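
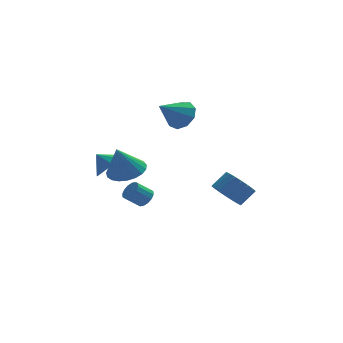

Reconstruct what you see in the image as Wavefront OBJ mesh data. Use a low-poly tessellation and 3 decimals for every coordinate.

v 1.62 3.701 2.281
v 2.158 3.973 3.115
v 0.24 2.999 3.399
v 1.733 4.5 2.921
v 1.254 4.653 2.426
v 0.947 4.36 1.864
v 0.955 3.759 1.496
v 1.274 3.13 1.496
v 1.755 2.769 1.863
v 2.173 2.844 2.425
v 2.332 3.319 2.92
v -3.058 -0.972 1.017
v -2.314 -0.405 1.398
v -3.742 -0.548 1.723
v -2.587 -0.081 0.94
v -3.04 -0.098 0.511
v -3.5 -0.448 0.275
v -3.791 -0.998 0.323
v -3.802 -1.538 0.636
v -3.529 -1.862 1.095
v -3.076 -1.845 1.524
v -2.616 -1.495 1.759
v -2.325 -0.945 1.711
v -1.188 -0.78 -1.665
v -0.776 -0.797 -1.189
v -1.6 -0.877 -0.479
v -2.012 -0.86 -0.955
v -0.843 -0.481 -1.231
v -1.667 -0.561 -0.521
v -1.003 -0.245 -1.389
v -1.826 -0.325 -0.68
v -1.212 -0.152 -1.622
v -2.035 -0.232 -0.912
v -1.415 -0.228 -1.866
v -2.238 -0.307 -1.156
v -1.557 -0.451 -2.056
v -2.38 -0.531 -1.346
v -1.6 -0.763 -2.141
v -2.424 -0.843 -1.431
v -1.533 -1.079 -2.099
v -2.357 -1.159 -1.389
v -1.374 -1.315 -1.94
v -2.197 -1.395 -1.231
v -1.165 -1.408 -1.708
v -1.988 -1.488 -0.998
v -0.962 -1.333 -1.464
v -1.785 -1.412 -0.754
v -0.82 -1.109 -1.274
v -1.643 -1.189 -0.564
v 3.514 0.745 -2.693
v 3.995 1.331 -3.42
v 4.866 1.641 -2.593
v 4.386 1.055 -1.867
v 3.699 1.634 -3.221
v 4.57 1.943 -2.395
v 3.367 1.76 -2.918
v 4.238 2.07 -2.092
v 3.064 1.685 -2.57
v 3.935 1.995 -1.744
v 2.85 1.425 -2.247
v 3.721 1.734 -1.421
v 2.767 1.029 -2.012
v 3.638 1.339 -1.186
v 2.833 0.577 -1.912
v 3.704 0.887 -1.086
v 3.034 0.159 -1.967
v 3.905 0.469 -1.14
v 3.33 -0.143 -2.165
v 4.201 0.166 -1.339
v 3.662 -0.27 -2.468
v 4.533 0.04 -1.642
v 3.965 -0.195 -2.816
v 4.836 0.115 -1.99
v 4.179 0.066 -3.139
v 5.05 0.375 -2.313
v 4.262 0.461 -3.374
v 5.133 0.771 -2.548
v 4.196 0.913 -3.474
v 5.067 1.223 -2.648
v -2.546 -2.942 1.597
v -1.88 -3.79 1.655
v -3.094 -3.258 3.283
v -1.619 -3.456 1.802
v -1.518 -3.033 1.914
v -1.595 -2.594 1.972
v -1.836 -2.216 1.964
v -2.2 -1.963 1.893
v -2.624 -1.879 1.771
v -3.035 -1.979 1.619
v -3.361 -2.246 1.463
v -3.546 -2.633 1.331
v -3.558 -3.073 1.244
v -3.396 -3.491 1.219
v -3.086 -3.814 1.258
v -2.683 -3.986 1.357
v -2.257 -3.978 1.497
f 2 1 4
f 2 4 3
f 4 1 5
f 4 5 3
f 5 1 6
f 5 6 3
f 6 1 7
f 6 7 3
f 7 1 8
f 7 8 3
f 8 1 9
f 8 9 3
f 9 1 10
f 9 10 3
f 10 1 11
f 10 11 3
f 11 1 2
f 11 2 3
f 13 12 15
f 13 15 14
f 15 12 16
f 15 16 14
f 16 12 17
f 16 17 14
f 17 12 18
f 17 18 14
f 18 12 19
f 18 19 14
f 19 12 20
f 19 20 14
f 20 12 21
f 20 21 14
f 21 12 22
f 21 22 14
f 22 12 23
f 22 23 14
f 23 12 13
f 23 13 14
f 25 24 28
f 25 28 26
f 26 28 29
f 26 29 27
f 28 24 30
f 28 30 29
f 29 30 31
f 29 31 27
f 30 24 32
f 30 32 31
f 31 32 33
f 31 33 27
f 32 24 34
f 32 34 33
f 33 34 35
f 33 35 27
f 34 24 36
f 34 36 35
f 35 36 37
f 35 37 27
f 36 24 38
f 36 38 37
f 37 38 39
f 37 39 27
f 38 24 40
f 38 40 39
f 39 40 41
f 39 41 27
f 40 24 42
f 40 42 41
f 41 42 43
f 41 43 27
f 42 24 44
f 42 44 43
f 43 44 45
f 43 45 27
f 44 24 46
f 44 46 45
f 45 46 47
f 45 47 27
f 46 24 48
f 46 48 47
f 47 48 49
f 47 49 27
f 48 24 25
f 48 25 49
f 49 25 26
f 49 26 27
f 51 50 54
f 51 54 52
f 52 54 55
f 52 55 53
f 54 50 56
f 54 56 55
f 55 56 57
f 55 57 53
f 56 50 58
f 56 58 57
f 57 58 59
f 57 59 53
f 58 50 60
f 58 60 59
f 59 60 61
f 59 61 53
f 60 50 62
f 60 62 61
f 61 62 63
f 61 63 53
f 62 50 64
f 62 64 63
f 63 64 65
f 63 65 53
f 64 50 66
f 64 66 65
f 65 66 67
f 65 67 53
f 66 50 68
f 66 68 67
f 67 68 69
f 67 69 53
f 68 50 70
f 68 70 69
f 69 70 71
f 69 71 53
f 70 50 72
f 70 72 71
f 71 72 73
f 71 73 53
f 72 50 74
f 72 74 73
f 73 74 75
f 73 75 53
f 74 50 76
f 74 76 75
f 75 76 77
f 75 77 53
f 76 50 78
f 76 78 77
f 77 78 79
f 77 79 53
f 78 50 51
f 78 51 79
f 79 51 52
f 79 52 53
f 81 80 83
f 81 83 82
f 83 80 84
f 83 84 82
f 84 80 85
f 84 85 82
f 85 80 86
f 85 86 82
f 86 80 87
f 86 87 82
f 87 80 88
f 87 88 82
f 88 80 89
f 88 89 82
f 89 80 90
f 89 90 82
f 90 80 91
f 90 91 82
f 91 80 92
f 91 92 82
f 92 80 93
f 92 93 82
f 93 80 94
f 93 94 82
f 94 80 95
f 94 95 82
f 95 80 96
f 95 96 82
f 96 80 81
f 96 81 82



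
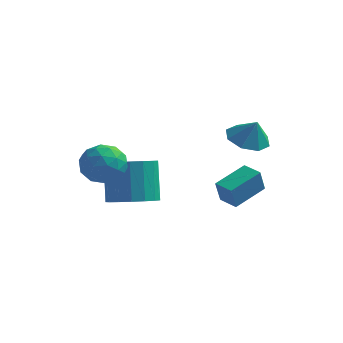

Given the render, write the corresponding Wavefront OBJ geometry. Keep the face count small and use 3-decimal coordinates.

v 2.45 0.424 2.123
v 3.246 0.62 1.776
v 2.89 0.296 3.057
v 2.918 1.172 2.005
v 2.317 1.285 2.303
v 1.793 0.894 2.496
v 1.655 0.227 2.47
v 1.982 -0.324 2.241
v 2.584 -0.437 1.943
v 3.107 -0.046 1.75
v -2.048 -3.985 2.051
v -1.428 -3.343 2.364
v -0.972 -4.577 1.136
v -0.352 -3.935 1.449
v -0.655 -4.621 2.026
v -1.32 -4.255 2.592
v -1.08 -3.665 0.908
v -1.745 -3.299 1.474
v -0.83 -3.145 1.658
v -0.567 -3.736 2.349
v -1.833 -4.184 1.151
v -1.57 -4.775 1.842
v -1.832 -3.612 2.288
v -0.568 -4.308 1.212
v -0.746 -4.711 1.551
v -0.381 -4.334 1.736
v -1.769 -4.149 2.421
v -1.404 -3.771 2.606
v -0.95 -4.522 2.407
v -0.996 -4.149 0.894
v -0.631 -3.771 1.079
v -2.019 -3.586 1.764
v -1.654 -3.209 1.949
v -1.45 -3.398 1.093
v -1.116 -3.118 2.057
v -0.484 -3.466 1.519
v -0.912 -3.307 1.201
v -1.303 -3.092 1.534
v -0.962 -3.466 2.463
v -0.33 -3.813 1.926
v -0.508 -4.217 2.265
v -0.898 -4.002 2.597
v -0.61 -3.349 2.048
v -2.07 -4.107 1.574
v -1.438 -4.454 1.037
v -1.502 -3.918 0.903
v -1.892 -3.703 1.235
v -1.916 -4.454 1.981
v -1.284 -4.802 1.443
v -1.097 -4.828 1.966
v -1.488 -4.613 2.299
v -1.79 -4.571 1.452
v 1.943 -0.819 -0.68
v 1.925 -1.218 0.302
v 2.504 0.486 -0.139
v 2.485 0.087 0.843
v 2.715 -1.107 -0.783
v 2.696 -1.506 0.199
v 3.275 0.198 -0.242
v 3.257 -0.201 0.74
v -0.599 -2.867 -0.449
v 0.093 -2.15 -0.544
v -0.31 -1.537 1.154
v -1.001 -2.253 1.249
v -0.307 -1.947 -0.712
v -0.709 -1.334 0.986
v -0.773 -1.954 -0.82
v -1.175 -1.341 0.879
v -1.199 -2.171 -0.843
v -1.602 -1.557 0.856
v -1.488 -2.546 -0.775
v -1.89 -1.933 0.923
v -1.573 -2.995 -0.633
v -1.976 -2.382 1.065
v -1.435 -3.415 -0.449
v -1.837 -2.802 1.249
v -1.105 -3.709 -0.265
v -1.508 -3.096 1.433
v -0.66 -3.81 -0.123
v -1.062 -3.197 1.575
v -0.2 -3.695 -0.056
v -0.602 -3.082 1.643
v 0.168 -3.39 -0.079
v -0.234 -2.777 1.62
v 0.361 -2.965 -0.186
v -0.041 -2.352 1.512
v 0.334 -2.518 -0.354
v -0.069 -1.905 1.344
f 2 1 4
f 2 4 3
f 4 1 5
f 4 5 3
f 5 1 6
f 5 6 3
f 6 1 7
f 6 7 3
f 7 1 8
f 7 8 3
f 8 1 9
f 8 9 3
f 9 1 10
f 9 10 3
f 10 1 2
f 10 2 3
f 11 48 27
f 48 22 51
f 27 51 16
f 48 51 27
f 11 27 23
f 27 16 28
f 23 28 12
f 27 28 23
f 11 23 32
f 23 12 33
f 32 33 18
f 23 33 32
f 11 32 44
f 32 18 47
f 44 47 21
f 32 47 44
f 11 44 48
f 44 21 52
f 48 52 22
f 44 52 48
f 12 28 39
f 28 16 42
f 39 42 20
f 28 42 39
f 16 51 29
f 51 22 50
f 29 50 15
f 51 50 29
f 22 52 49
f 52 21 45
f 49 45 13
f 52 45 49
f 21 47 46
f 47 18 34
f 46 34 17
f 47 34 46
f 18 33 38
f 33 12 35
f 38 35 19
f 33 35 38
f 14 40 26
f 40 20 41
f 26 41 15
f 40 41 26
f 14 26 24
f 26 15 25
f 24 25 13
f 26 25 24
f 14 24 31
f 24 13 30
f 31 30 17
f 24 30 31
f 14 31 36
f 31 17 37
f 36 37 19
f 31 37 36
f 14 36 40
f 36 19 43
f 40 43 20
f 36 43 40
f 15 41 29
f 41 20 42
f 29 42 16
f 41 42 29
f 13 25 49
f 25 15 50
f 49 50 22
f 25 50 49
f 17 30 46
f 30 13 45
f 46 45 21
f 30 45 46
f 19 37 38
f 37 17 34
f 38 34 18
f 37 34 38
f 20 43 39
f 43 19 35
f 39 35 12
f 43 35 39
f 54 56 53
f 57 54 53
f 53 56 55
f 55 57 53
f 54 60 56
f 58 54 57
f 58 60 54
f 56 60 55
f 59 57 55
f 55 60 59
f 59 58 57
f 60 58 59
f 62 61 65
f 62 65 63
f 63 65 66
f 63 66 64
f 65 61 67
f 65 67 66
f 66 67 68
f 66 68 64
f 67 61 69
f 67 69 68
f 68 69 70
f 68 70 64
f 69 61 71
f 69 71 70
f 70 71 72
f 70 72 64
f 71 61 73
f 71 73 72
f 72 73 74
f 72 74 64
f 73 61 75
f 73 75 74
f 74 75 76
f 74 76 64
f 75 61 77
f 75 77 76
f 76 77 78
f 76 78 64
f 77 61 79
f 77 79 78
f 78 79 80
f 78 80 64
f 79 61 81
f 79 81 80
f 80 81 82
f 80 82 64
f 81 61 83
f 81 83 82
f 82 83 84
f 82 84 64
f 83 61 85
f 83 85 84
f 84 85 86
f 84 86 64
f 85 61 87
f 85 87 86
f 86 87 88
f 86 88 64
f 87 61 62
f 87 62 88
f 88 62 63
f 88 63 64



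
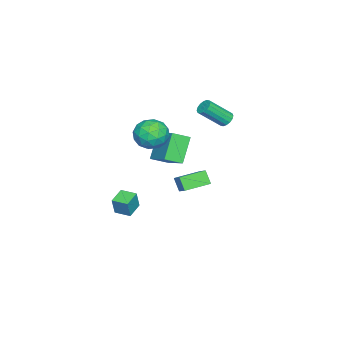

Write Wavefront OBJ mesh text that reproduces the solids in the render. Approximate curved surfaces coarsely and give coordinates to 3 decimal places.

v -3.482 -3.416 -2.813
v -3.784 -3.84 -2.066
v -4.473 -2.338 -2.602
v -4.775 -2.761 -1.855
v -2.585 -2.739 -2.065
v -2.887 -3.162 -1.318
v -3.576 -1.66 -1.854
v -3.878 -2.084 -1.107
v 2.455 -3.996 -0.177
v 2.713 -4.03 0.83
v 2.541 -3.12 -0.169
v 2.8 -3.155 0.837
v 3.38 -4.085 -0.417
v 3.639 -4.12 0.589
v 3.467 -3.21 -0.41
v 3.725 -3.244 0.597
v -4.172 -1.055 2.846
v -3.761 -1.084 2.563
v -3.056 -2.094 3.691
v -3.468 -2.065 3.974
v -3.721 -0.881 2.719
v -3.016 -1.891 3.848
v -3.802 -0.726 2.909
v -3.097 -1.735 4.038
v -3.982 -0.658 3.082
v -3.277 -1.668 4.211
v -4.213 -0.697 3.192
v -3.508 -1.707 4.32
v -4.433 -0.832 3.209
v -3.729 -1.841 4.337
v -4.584 -1.026 3.129
v -3.879 -2.036 4.257
v -4.624 -1.229 2.972
v -3.919 -2.239 4.101
v -4.543 -1.385 2.782
v -3.838 -2.394 3.911
v -4.363 -1.452 2.609
v -3.658 -2.462 3.738
v -4.132 -1.413 2.5
v -3.427 -2.423 3.628
v -3.911 -1.279 2.483
v -3.207 -2.288 3.611
v 0.181 -2.797 4.586
v 0.977 -2.346 4.212
v 0.503 -4.094 3.708
v 1.299 -3.643 3.334
v 1.285 -3.914 4.285
v 1.086 -3.112 4.827
v 0.394 -3.328 3.093
v 0.195 -2.526 3.635
v 1.109 -2.674 3.289
v 1.66 -3.036 4.026
v -0.18 -3.404 3.894
v 0.371 -3.766 4.631
v 0.551 -2.457 4.476
v 0.929 -3.983 3.444
v 0.921 -4.141 4.003
v 1.389 -3.877 3.783
v 0.615 -2.908 4.838
v 1.083 -2.643 4.618
v 1.264 -3.564 4.661
v 0.397 -3.797 3.302
v 0.865 -3.532 3.082
v 0.091 -2.563 4.137
v 0.559 -2.299 3.917
v 0.216 -2.876 3.259
v 1.096 -2.386 3.714
v 1.285 -3.148 3.198
v 0.753 -2.963 3.056
v 0.636 -2.492 3.375
v 1.42 -2.598 4.147
v 1.609 -3.361 3.631
v 1.601 -3.52 4.189
v 1.484 -3.049 4.508
v 1.497 -2.791 3.604
v -0.129 -3.079 4.289
v 0.06 -3.842 3.773
v -0.004 -3.391 3.412
v -0.121 -2.92 3.731
v 0.195 -3.292 4.722
v 0.384 -4.054 4.206
v 0.844 -3.948 4.545
v 0.727 -3.477 4.864
v -0.017 -3.649 4.316
v -1.955 -3.99 2.388
v -0.788 -2.709 3.305
v -2.483 -3.21 1.971
v -1.317 -1.929 2.888
v -0.903 -3.991 1.052
v 0.263 -2.71 1.969
v -1.432 -3.211 0.635
v -0.265 -1.93 1.552
f 2 4 1
f 5 2 1
f 1 4 3
f 3 5 1
f 2 8 4
f 6 2 5
f 6 8 2
f 4 8 3
f 7 5 3
f 3 8 7
f 7 6 5
f 8 6 7
f 10 12 9
f 13 10 9
f 9 12 11
f 11 13 9
f 10 16 12
f 14 10 13
f 14 16 10
f 12 16 11
f 15 13 11
f 11 16 15
f 15 14 13
f 16 14 15
f 18 17 21
f 18 21 19
f 19 21 22
f 19 22 20
f 21 17 23
f 21 23 22
f 22 23 24
f 22 24 20
f 23 17 25
f 23 25 24
f 24 25 26
f 24 26 20
f 25 17 27
f 25 27 26
f 26 27 28
f 26 28 20
f 27 17 29
f 27 29 28
f 28 29 30
f 28 30 20
f 29 17 31
f 29 31 30
f 30 31 32
f 30 32 20
f 31 17 33
f 31 33 32
f 32 33 34
f 32 34 20
f 33 17 35
f 33 35 34
f 34 35 36
f 34 36 20
f 35 17 37
f 35 37 36
f 36 37 38
f 36 38 20
f 37 17 39
f 37 39 38
f 38 39 40
f 38 40 20
f 39 17 41
f 39 41 40
f 40 41 42
f 40 42 20
f 41 17 18
f 41 18 42
f 42 18 19
f 42 19 20
f 43 80 59
f 80 54 83
f 59 83 48
f 80 83 59
f 43 59 55
f 59 48 60
f 55 60 44
f 59 60 55
f 43 55 64
f 55 44 65
f 64 65 50
f 55 65 64
f 43 64 76
f 64 50 79
f 76 79 53
f 64 79 76
f 43 76 80
f 76 53 84
f 80 84 54
f 76 84 80
f 44 60 71
f 60 48 74
f 71 74 52
f 60 74 71
f 48 83 61
f 83 54 82
f 61 82 47
f 83 82 61
f 54 84 81
f 84 53 77
f 81 77 45
f 84 77 81
f 53 79 78
f 79 50 66
f 78 66 49
f 79 66 78
f 50 65 70
f 65 44 67
f 70 67 51
f 65 67 70
f 46 72 58
f 72 52 73
f 58 73 47
f 72 73 58
f 46 58 56
f 58 47 57
f 56 57 45
f 58 57 56
f 46 56 63
f 56 45 62
f 63 62 49
f 56 62 63
f 46 63 68
f 63 49 69
f 68 69 51
f 63 69 68
f 46 68 72
f 68 51 75
f 72 75 52
f 68 75 72
f 47 73 61
f 73 52 74
f 61 74 48
f 73 74 61
f 45 57 81
f 57 47 82
f 81 82 54
f 57 82 81
f 49 62 78
f 62 45 77
f 78 77 53
f 62 77 78
f 51 69 70
f 69 49 66
f 70 66 50
f 69 66 70
f 52 75 71
f 75 51 67
f 71 67 44
f 75 67 71
f 86 88 85
f 89 86 85
f 85 88 87
f 87 89 85
f 86 92 88
f 90 86 89
f 90 92 86
f 88 92 87
f 91 89 87
f 87 92 91
f 91 90 89
f 92 90 91



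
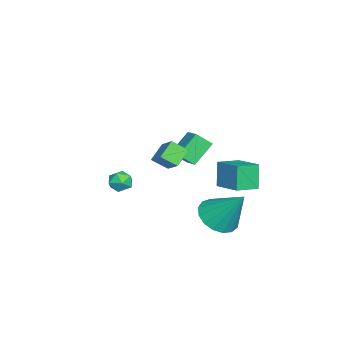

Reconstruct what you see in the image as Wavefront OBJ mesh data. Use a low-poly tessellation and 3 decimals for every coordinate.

v -3.091 -0.849 -0.306
v -2.084 -0.244 0.176
v -3.242 -0.084 -0.949
v -2.235 0.521 -0.467
v -2.205 -1.521 -1.313
v -1.198 -0.916 -0.831
v -2.356 -0.756 -1.956
v -1.349 -0.151 -1.474
v -1.03 0.963 -2.607
v -1.529 0.89 -1.268
v -1.878 1.84 -2.876
v -2.377 1.768 -1.537
v -0.003 2.092 -2.163
v -0.502 2.02 -0.824
v -0.851 2.97 -2.432
v -1.35 2.897 -1.093
v 3.039 -0.487 0.767
v 3.116 -1.242 1.286
v 2.279 -0.147 1.374
v 2.356 -0.902 1.893
v 3.944 0.142 1.547
v 4.021 -0.613 2.066
v 3.184 0.482 2.154
v 3.261 -0.273 2.673
v 3.422 1.886 -1.783
v 3.932 2.574 -2.425
v 3.938 3.114 -0.057
v 3.453 2.754 -2.409
v 2.967 2.735 -2.25
v 2.584 2.521 -1.984
v 2.394 2.163 -1.672
v 2.439 1.741 -1.385
v 2.709 1.352 -1.19
v 3.143 1.086 -1.13
v 3.64 1.003 -1.22
v 4.087 1.122 -1.439
v 4.382 1.417 -1.737
v 4.457 1.819 -2.045
v 4.295 2.237 -2.293
v -1.494 -3.306 -2.723
v -0.891 -3.577 -2.933
v -2.049 -4.023 -3.387
v -1.446 -4.294 -3.597
v -1.662 -4.394 -2.945
v -1.32 -3.951 -2.535
v -1.62 -3.649 -3.785
v -1.278 -3.206 -3.375
v -0.969 -3.79 -3.59
v -0.995 -4.25 -3.071
v -1.945 -3.35 -3.249
v -1.971 -3.81 -2.73
f 2 4 1
f 5 2 1
f 1 4 3
f 3 5 1
f 2 8 4
f 6 2 5
f 6 8 2
f 4 8 3
f 7 5 3
f 3 8 7
f 7 6 5
f 8 6 7
f 10 12 9
f 13 10 9
f 9 12 11
f 11 13 9
f 10 16 12
f 14 10 13
f 14 16 10
f 12 16 11
f 15 13 11
f 11 16 15
f 15 14 13
f 16 14 15
f 18 20 17
f 21 18 17
f 17 20 19
f 19 21 17
f 18 24 20
f 22 18 21
f 22 24 18
f 20 24 19
f 23 21 19
f 19 24 23
f 23 22 21
f 24 22 23
f 26 25 28
f 26 28 27
f 28 25 29
f 28 29 27
f 29 25 30
f 29 30 27
f 30 25 31
f 30 31 27
f 31 25 32
f 31 32 27
f 32 25 33
f 32 33 27
f 33 25 34
f 33 34 27
f 34 25 35
f 34 35 27
f 35 25 36
f 35 36 27
f 36 25 37
f 36 37 27
f 37 25 38
f 37 38 27
f 38 25 39
f 38 39 27
f 39 25 26
f 39 26 27
f 40 51 45
f 40 45 41
f 40 41 47
f 40 47 50
f 40 50 51
f 41 45 49
f 45 51 44
f 51 50 42
f 50 47 46
f 47 41 48
f 43 49 44
f 43 44 42
f 43 42 46
f 43 46 48
f 43 48 49
f 44 49 45
f 42 44 51
f 46 42 50
f 48 46 47
f 49 48 41



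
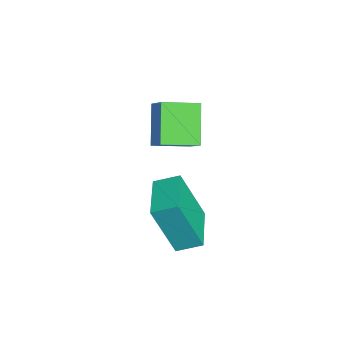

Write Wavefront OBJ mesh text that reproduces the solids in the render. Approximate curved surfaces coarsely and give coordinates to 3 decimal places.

v -3.955 2.363 -1.605
v -3.25 2.641 -0.952
v -4.18 3.573 -1.876
v -3.476 3.851 -1.224
v -2.904 2.309 -2.716
v -2.2 2.587 -2.064
v -3.13 3.519 -2.988
v -2.425 3.797 -2.335
v -0.814 3.049 -4.392
v -0.836 2.327 -2.58
v -0.75 3.846 -4.073
v -0.772 3.124 -2.262
v 0.732 2.936 -4.418
v 0.71 2.214 -2.607
v 0.796 3.733 -4.1
v 0.774 3.011 -2.288
f 2 4 1
f 5 2 1
f 1 4 3
f 3 5 1
f 2 8 4
f 6 2 5
f 6 8 2
f 4 8 3
f 7 5 3
f 3 8 7
f 7 6 5
f 8 6 7
f 10 12 9
f 13 10 9
f 9 12 11
f 11 13 9
f 10 16 12
f 14 10 13
f 14 16 10
f 12 16 11
f 15 13 11
f 11 16 15
f 15 14 13
f 16 14 15



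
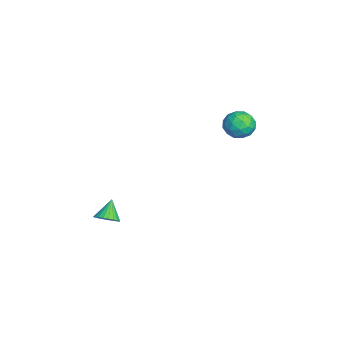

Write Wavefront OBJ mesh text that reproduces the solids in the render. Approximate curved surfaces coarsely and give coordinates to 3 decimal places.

v -1.958 3.586 3.214
v -1.441 3.2 3.703
v -2.719 2.52 3.177
v -2.202 2.134 3.666
v -2.646 2.749 3.95
v -2.176 3.408 3.973
v -1.984 2.312 2.907
v -1.514 2.971 2.93
v -1.457 2.413 3.514
v -1.866 2.683 4.158
v -2.294 3.037 2.722
v -2.703 3.307 3.366
v -1.633 3.487 3.461
v -2.527 2.233 3.419
v -2.788 2.595 3.585
v -2.484 2.368 3.873
v -2.065 3.608 3.62
v -1.761 3.382 3.908
v -2.469 3.117 4.053
v -2.399 2.338 2.972
v -2.095 2.112 3.26
v -1.676 3.352 3.007
v -1.372 3.125 3.295
v -1.691 2.603 2.827
v -1.338 2.797 3.638
v -1.786 2.171 3.616
v -1.658 2.275 3.17
v -1.381 2.663 3.183
v -1.579 2.956 4.017
v -2.026 2.329 3.995
v -2.287 2.691 4.162
v -2.011 3.078 4.175
v -1.588 2.493 3.905
v -2.134 3.391 2.885
v -2.581 2.764 2.863
v -2.149 2.642 2.705
v -1.873 3.029 2.718
v -2.374 3.549 3.264
v -2.822 2.923 3.242
v -2.779 3.057 3.697
v -2.502 3.445 3.71
v -2.572 3.227 2.975
v 2.423 -3.225 0.659
v 2.882 -3.151 1.037
v 1.737 -2.975 1.441
v 2.86 -2.936 0.949
v 2.772 -2.764 0.817
v 2.63 -2.663 0.66
v 2.457 -2.647 0.504
v 2.279 -2.719 0.37
v 2.122 -2.869 0.281
v 2.011 -3.073 0.25
v 1.963 -3.3 0.28
v 1.985 -3.515 0.368
v 2.073 -3.687 0.501
v 2.215 -3.788 0.657
v 2.388 -3.804 0.814
v 2.567 -3.732 0.947
v 2.723 -3.582 1.036
v 2.834 -3.378 1.068
f 1 38 17
f 38 12 41
f 17 41 6
f 38 41 17
f 1 17 13
f 17 6 18
f 13 18 2
f 17 18 13
f 1 13 22
f 13 2 23
f 22 23 8
f 13 23 22
f 1 22 34
f 22 8 37
f 34 37 11
f 22 37 34
f 1 34 38
f 34 11 42
f 38 42 12
f 34 42 38
f 2 18 29
f 18 6 32
f 29 32 10
f 18 32 29
f 6 41 19
f 41 12 40
f 19 40 5
f 41 40 19
f 12 42 39
f 42 11 35
f 39 35 3
f 42 35 39
f 11 37 36
f 37 8 24
f 36 24 7
f 37 24 36
f 8 23 28
f 23 2 25
f 28 25 9
f 23 25 28
f 4 30 16
f 30 10 31
f 16 31 5
f 30 31 16
f 4 16 14
f 16 5 15
f 14 15 3
f 16 15 14
f 4 14 21
f 14 3 20
f 21 20 7
f 14 20 21
f 4 21 26
f 21 7 27
f 26 27 9
f 21 27 26
f 4 26 30
f 26 9 33
f 30 33 10
f 26 33 30
f 5 31 19
f 31 10 32
f 19 32 6
f 31 32 19
f 3 15 39
f 15 5 40
f 39 40 12
f 15 40 39
f 7 20 36
f 20 3 35
f 36 35 11
f 20 35 36
f 9 27 28
f 27 7 24
f 28 24 8
f 27 24 28
f 10 33 29
f 33 9 25
f 29 25 2
f 33 25 29
f 44 43 46
f 44 46 45
f 46 43 47
f 46 47 45
f 47 43 48
f 47 48 45
f 48 43 49
f 48 49 45
f 49 43 50
f 49 50 45
f 50 43 51
f 50 51 45
f 51 43 52
f 51 52 45
f 52 43 53
f 52 53 45
f 53 43 54
f 53 54 45
f 54 43 55
f 54 55 45
f 55 43 56
f 55 56 45
f 56 43 57
f 56 57 45
f 57 43 58
f 57 58 45
f 58 43 59
f 58 59 45
f 59 43 60
f 59 60 45
f 60 43 44
f 60 44 45



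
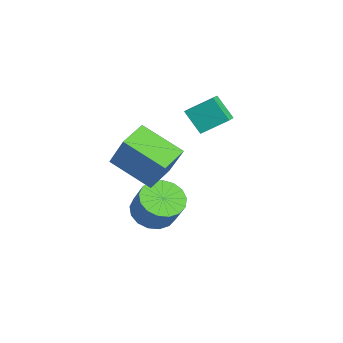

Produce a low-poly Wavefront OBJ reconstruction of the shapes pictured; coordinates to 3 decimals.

v -3.352 -0.865 1.247
v -2.698 -0.287 0.909
v -2.342 -1.993 1.271
v -1.688 -1.415 0.933
v -2.012 -1.298 1.803
v -2.636 -0.601 1.789
v -2.404 -1.679 0.391
v -3.028 -0.982 0.377
v -2.112 -0.79 0.381
v -1.87 -0.555 1.253
v -3.17 -1.725 0.927
v -2.928 -1.49 1.799
v -3.114 -0.477 1.076
v -1.926 -1.803 1.104
v -2.117 -1.734 1.616
v -1.732 -1.395 1.417
v -3.077 -0.662 1.593
v -2.693 -0.322 1.394
v -2.29 -0.916 1.92
v -2.347 -1.958 0.786
v -1.963 -1.618 0.587
v -3.308 -0.885 0.763
v -2.923 -0.546 0.564
v -2.75 -1.364 0.26
v -2.385 -0.433 0.567
v -1.791 -1.096 0.581
v -2.212 -1.251 0.262
v -2.579 -0.841 0.254
v -2.242 -0.294 1.08
v -1.649 -0.957 1.094
v -1.839 -0.889 1.605
v -2.206 -0.479 1.597
v -1.898 -0.59 0.769
v -3.391 -1.323 1.086
v -2.798 -1.986 1.1
v -2.834 -1.801 0.583
v -3.201 -1.391 0.575
v -3.249 -1.184 1.599
v -2.655 -1.847 1.613
v -2.461 -1.439 1.926
v -2.828 -1.029 1.918
v -3.142 -1.69 1.411
v -2.91 1.963 1.915
v -3.706 1.417 2.942
v -2.652 3.194 2.769
v -3.448 2.647 3.797
v -2.232 1.593 2.243
v -3.028 1.046 3.271
v -1.974 2.823 3.098
v -2.77 2.277 4.125
v -0.87 -0.844 -1.538
v 0.024 -1.283 -1.958
v 0.783 -1.014 -0.622
v -0.11 -0.576 -0.202
v 0.062 -0.782 -2.08
v 0.822 -0.513 -0.744
v -0.113 -0.296 -2.079
v 0.647 -0.027 -0.743
v -0.461 0.065 -1.953
v 0.298 0.334 -0.617
v -0.903 0.217 -1.733
v -0.144 0.486 -0.397
v -1.337 0.126 -1.467
v -0.578 0.395 -0.132
v -1.665 -0.187 -1.219
v -0.905 0.082 0.117
v -1.81 -0.651 -1.043
v -1.05 -0.382 0.293
v -1.739 -1.159 -0.98
v -0.98 -0.89 0.356
v -1.47 -1.595 -1.046
v -0.711 -1.327 0.29
v -1.063 -1.86 -1.224
v -0.303 -1.591 0.112
v -0.611 -1.891 -1.474
v 0.148 -1.622 -0.138
v -0.219 -1.683 -1.739
v 0.54 -1.414 -0.403
v 0.719 -3.046 3.146
v 1.588 -2.621 4.908
v -0.255 -2.041 3.384
v 0.614 -1.616 5.146
v 2.006 -1.564 2.154
v 2.875 -1.139 3.916
v 1.032 -0.559 2.392
v 1.901 -0.134 4.154
f 1 38 17
f 38 12 41
f 17 41 6
f 38 41 17
f 1 17 13
f 17 6 18
f 13 18 2
f 17 18 13
f 1 13 22
f 13 2 23
f 22 23 8
f 13 23 22
f 1 22 34
f 22 8 37
f 34 37 11
f 22 37 34
f 1 34 38
f 34 11 42
f 38 42 12
f 34 42 38
f 2 18 29
f 18 6 32
f 29 32 10
f 18 32 29
f 6 41 19
f 41 12 40
f 19 40 5
f 41 40 19
f 12 42 39
f 42 11 35
f 39 35 3
f 42 35 39
f 11 37 36
f 37 8 24
f 36 24 7
f 37 24 36
f 8 23 28
f 23 2 25
f 28 25 9
f 23 25 28
f 4 30 16
f 30 10 31
f 16 31 5
f 30 31 16
f 4 16 14
f 16 5 15
f 14 15 3
f 16 15 14
f 4 14 21
f 14 3 20
f 21 20 7
f 14 20 21
f 4 21 26
f 21 7 27
f 26 27 9
f 21 27 26
f 4 26 30
f 26 9 33
f 30 33 10
f 26 33 30
f 5 31 19
f 31 10 32
f 19 32 6
f 31 32 19
f 3 15 39
f 15 5 40
f 39 40 12
f 15 40 39
f 7 20 36
f 20 3 35
f 36 35 11
f 20 35 36
f 9 27 28
f 27 7 24
f 28 24 8
f 27 24 28
f 10 33 29
f 33 9 25
f 29 25 2
f 33 25 29
f 44 46 43
f 47 44 43
f 43 46 45
f 45 47 43
f 44 50 46
f 48 44 47
f 48 50 44
f 46 50 45
f 49 47 45
f 45 50 49
f 49 48 47
f 50 48 49
f 52 51 55
f 52 55 53
f 53 55 56
f 53 56 54
f 55 51 57
f 55 57 56
f 56 57 58
f 56 58 54
f 57 51 59
f 57 59 58
f 58 59 60
f 58 60 54
f 59 51 61
f 59 61 60
f 60 61 62
f 60 62 54
f 61 51 63
f 61 63 62
f 62 63 64
f 62 64 54
f 63 51 65
f 63 65 64
f 64 65 66
f 64 66 54
f 65 51 67
f 65 67 66
f 66 67 68
f 66 68 54
f 67 51 69
f 67 69 68
f 68 69 70
f 68 70 54
f 69 51 71
f 69 71 70
f 70 71 72
f 70 72 54
f 71 51 73
f 71 73 72
f 72 73 74
f 72 74 54
f 73 51 75
f 73 75 74
f 74 75 76
f 74 76 54
f 75 51 77
f 75 77 76
f 76 77 78
f 76 78 54
f 77 51 52
f 77 52 78
f 78 52 53
f 78 53 54
f 80 82 79
f 83 80 79
f 79 82 81
f 81 83 79
f 80 86 82
f 84 80 83
f 84 86 80
f 82 86 81
f 85 83 81
f 81 86 85
f 85 84 83
f 86 84 85



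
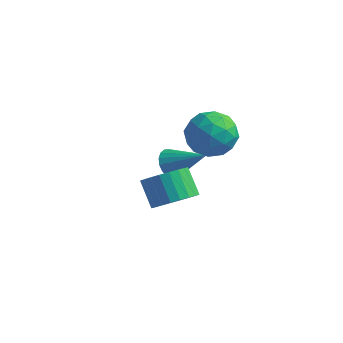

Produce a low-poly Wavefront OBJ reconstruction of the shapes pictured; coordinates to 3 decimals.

v 3.59 -2.591 0.08
v 4.105 -3.106 0.765
v 3.305 -2.605 1.744
v 2.79 -2.089 1.06
v 4.304 -2.771 0.756
v 3.505 -2.27 1.735
v 4.395 -2.409 0.644
v 3.596 -1.907 1.624
v 4.363 -2.074 0.447
v 3.564 -1.572 1.426
v 4.213 -1.817 0.194
v 3.414 -1.316 1.173
v 3.969 -1.679 -0.077
v 3.169 -1.177 0.902
v 3.667 -1.679 -0.324
v 2.867 -1.178 0.656
v 3.352 -1.818 -0.509
v 2.553 -1.317 0.471
v 3.075 -2.075 -0.604
v 2.275 -1.574 0.375
v 2.875 -2.41 -0.595
v 2.076 -1.909 0.384
v 2.784 -2.773 -0.484
v 1.985 -2.271 0.496
v 2.816 -3.108 -0.286
v 2.017 -2.606 0.693
v 2.966 -3.364 -0.033
v 2.167 -2.863 0.946
v 3.211 -3.503 0.238
v 2.411 -3.001 1.217
v 3.513 -3.502 0.484
v 2.713 -3.001 1.464
v 3.827 -3.363 0.669
v 3.028 -2.862 1.649
v 2.621 1.033 2.607
v 3.686 1.525 2.502
v 2.914 0.055 0.998
v 3.979 0.547 0.893
v 3.77 -0.226 1.756
v 3.589 0.378 2.75
v 3.011 1.202 0.75
v 2.83 1.806 1.744
v 3.927 1.63 1.354
v 4.396 0.747 1.976
v 2.204 0.833 1.524
v 2.673 -0.05 2.146
v 3.127 1.364 2.696
v 3.473 0.216 0.804
v 3.35 -0.239 1.311
v 3.976 0.05 1.25
v 3.071 0.69 2.842
v 3.697 0.979 2.78
v 3.746 -0.05 2.341
v 2.903 0.601 0.72
v 3.529 0.89 0.658
v 2.624 1.53 2.25
v 3.25 1.819 2.189
v 2.854 1.63 1.159
v 3.895 1.715 1.96
v 4.068 1.141 1.014
v 3.498 1.526 0.929
v 3.392 1.881 1.514
v 4.171 1.196 2.325
v 4.343 0.622 1.379
v 4.221 0.167 1.886
v 4.114 0.522 2.471
v 4.313 1.258 1.65
v 2.257 0.958 2.121
v 2.429 0.384 1.175
v 2.486 1.058 1.029
v 2.379 1.413 1.614
v 2.532 0.439 2.486
v 2.705 -0.135 1.54
v 3.208 -0.301 1.986
v 3.102 0.054 2.571
v 2.287 0.322 1.85
v 0.429 2.48 -2.415
v 0.796 1.969 -2.875
v 2.071 2.66 -1.305
v 0.865 2.274 -3.027
v 0.848 2.619 -3.058
v 0.748 2.937 -2.961
v 0.585 3.164 -2.756
v 0.39 3.256 -2.483
v 0.204 3.195 -2.197
v 0.062 2.992 -1.954
v -0.008 2.687 -1.802
v 0.01 2.342 -1.772
v 0.11 2.024 -1.869
v 0.273 1.796 -2.074
v 0.467 1.704 -2.346
v 0.654 1.766 -2.632
f 2 1 5
f 2 5 3
f 3 5 6
f 3 6 4
f 5 1 7
f 5 7 6
f 6 7 8
f 6 8 4
f 7 1 9
f 7 9 8
f 8 9 10
f 8 10 4
f 9 1 11
f 9 11 10
f 10 11 12
f 10 12 4
f 11 1 13
f 11 13 12
f 12 13 14
f 12 14 4
f 13 1 15
f 13 15 14
f 14 15 16
f 14 16 4
f 15 1 17
f 15 17 16
f 16 17 18
f 16 18 4
f 17 1 19
f 17 19 18
f 18 19 20
f 18 20 4
f 19 1 21
f 19 21 20
f 20 21 22
f 20 22 4
f 21 1 23
f 21 23 22
f 22 23 24
f 22 24 4
f 23 1 25
f 23 25 24
f 24 25 26
f 24 26 4
f 25 1 27
f 25 27 26
f 26 27 28
f 26 28 4
f 27 1 29
f 27 29 28
f 28 29 30
f 28 30 4
f 29 1 31
f 29 31 30
f 30 31 32
f 30 32 4
f 31 1 33
f 31 33 32
f 32 33 34
f 32 34 4
f 33 1 2
f 33 2 34
f 34 2 3
f 34 3 4
f 35 72 51
f 72 46 75
f 51 75 40
f 72 75 51
f 35 51 47
f 51 40 52
f 47 52 36
f 51 52 47
f 35 47 56
f 47 36 57
f 56 57 42
f 47 57 56
f 35 56 68
f 56 42 71
f 68 71 45
f 56 71 68
f 35 68 72
f 68 45 76
f 72 76 46
f 68 76 72
f 36 52 63
f 52 40 66
f 63 66 44
f 52 66 63
f 40 75 53
f 75 46 74
f 53 74 39
f 75 74 53
f 46 76 73
f 76 45 69
f 73 69 37
f 76 69 73
f 45 71 70
f 71 42 58
f 70 58 41
f 71 58 70
f 42 57 62
f 57 36 59
f 62 59 43
f 57 59 62
f 38 64 50
f 64 44 65
f 50 65 39
f 64 65 50
f 38 50 48
f 50 39 49
f 48 49 37
f 50 49 48
f 38 48 55
f 48 37 54
f 55 54 41
f 48 54 55
f 38 55 60
f 55 41 61
f 60 61 43
f 55 61 60
f 38 60 64
f 60 43 67
f 64 67 44
f 60 67 64
f 39 65 53
f 65 44 66
f 53 66 40
f 65 66 53
f 37 49 73
f 49 39 74
f 73 74 46
f 49 74 73
f 41 54 70
f 54 37 69
f 70 69 45
f 54 69 70
f 43 61 62
f 61 41 58
f 62 58 42
f 61 58 62
f 44 67 63
f 67 43 59
f 63 59 36
f 67 59 63
f 78 77 80
f 78 80 79
f 80 77 81
f 80 81 79
f 81 77 82
f 81 82 79
f 82 77 83
f 82 83 79
f 83 77 84
f 83 84 79
f 84 77 85
f 84 85 79
f 85 77 86
f 85 86 79
f 86 77 87
f 86 87 79
f 87 77 88
f 87 88 79
f 88 77 89
f 88 89 79
f 89 77 90
f 89 90 79
f 90 77 91
f 90 91 79
f 91 77 92
f 91 92 79
f 92 77 78
f 92 78 79



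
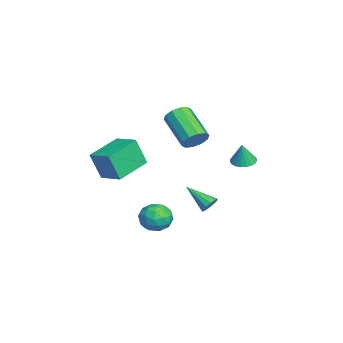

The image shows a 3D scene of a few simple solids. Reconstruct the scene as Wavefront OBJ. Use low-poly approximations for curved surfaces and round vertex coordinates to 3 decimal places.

v 3.1 -3.961 1.501
v 3.064 -4.51 3.057
v 1.617 -2.671 1.923
v 1.582 -3.219 3.479
v 4.038 -3.001 1.861
v 4.003 -3.549 3.417
v 2.556 -1.71 2.283
v 2.52 -2.259 3.839
v 0.996 0.689 3.059
v 1.389 0.814 3.709
v -0.183 -0.084 4.831
v -0.576 -0.209 4.181
v 1.114 1.194 3.628
v -0.458 0.296 4.75
v 0.794 1.381 3.329
v -0.778 0.483 4.451
v 0.551 1.303 2.927
v -1.021 0.406 4.049
v 0.479 0.991 2.576
v -1.094 0.093 3.698
v 0.603 0.564 2.409
v -0.969 -0.334 3.531
v 0.878 0.184 2.49
v -0.694 -0.714 3.612
v 1.198 -0.003 2.789
v -0.374 -0.901 3.911
v 1.441 0.074 3.191
v -0.131 -0.823 4.313
v 1.514 0.387 3.542
v -0.059 -0.511 4.664
v -2.388 3.245 -0.08
v -1.701 3.368 -0.207
v -2.132 3.135 1.2
v -1.805 3.641 -0.163
v -2.01 3.845 -0.104
v -2.281 3.945 -0.042
v -2.57 3.925 0.014
v -2.827 3.786 0.054
v -3.009 3.554 0.071
v -3.084 3.268 0.061
v -3.038 2.979 0.027
v -2.88 2.735 -0.025
v -2.636 2.579 -0.087
v -2.35 2.539 -0.148
v -2.071 2.62 -0.197
v -1.846 2.81 -0.226
v -1.715 3.074 -0.229
v 0.024 1.462 -2.139
v 0.43 1.499 -1.741
v -0.784 0.238 -1.201
v 0.176 1.729 -1.659
v -0.136 1.857 -1.761
v -0.387 1.834 -2.007
v -0.481 1.669 -2.303
v -0.383 1.424 -2.537
v -0.129 1.194 -2.619
v 0.183 1.066 -2.517
v 0.434 1.089 -2.271
v 0.529 1.254 -1.975
v 3.771 -0.538 -1.244
v 4.595 -0.924 -1.342
v 3.365 -1.636 -0.338
v 4.189 -2.022 -0.436
v 4.104 -1.233 0.02
v 4.355 -0.555 -0.54
v 3.605 -2.005 -1.14
v 3.856 -1.327 -1.7
v 4.492 -1.831 -1.277
v 4.801 -1.353 -0.561
v 3.159 -1.207 -1.119
v 3.468 -0.729 -0.403
v 4.219 -0.635 -1.372
v 3.741 -1.925 -0.308
v 3.691 -1.462 -0.04
v 4.175 -1.688 -0.097
v 4.078 -0.418 -0.901
v 4.562 -0.644 -0.959
v 4.273 -0.826 -0.158
v 3.398 -1.916 -0.721
v 3.882 -2.142 -0.779
v 3.785 -0.872 -1.583
v 4.269 -1.098 -1.64
v 3.687 -1.734 -1.522
v 4.643 -1.394 -1.392
v 4.404 -2.04 -0.86
v 4.06 -2.03 -1.273
v 4.208 -1.631 -1.603
v 4.824 -1.114 -0.971
v 4.585 -1.759 -0.438
v 4.535 -1.296 -0.17
v 4.683 -0.897 -0.499
v 4.763 -1.647 -0.933
v 3.375 -0.801 -1.242
v 3.136 -1.446 -0.709
v 3.277 -1.663 -1.181
v 3.425 -1.264 -1.51
v 3.556 -0.52 -0.82
v 3.317 -1.166 -0.288
v 3.752 -0.929 -0.077
v 3.9 -0.53 -0.407
v 3.197 -0.913 -0.747
f 2 4 1
f 5 2 1
f 1 4 3
f 3 5 1
f 2 8 4
f 6 2 5
f 6 8 2
f 4 8 3
f 7 5 3
f 3 8 7
f 7 6 5
f 8 6 7
f 10 9 13
f 10 13 11
f 11 13 14
f 11 14 12
f 13 9 15
f 13 15 14
f 14 15 16
f 14 16 12
f 15 9 17
f 15 17 16
f 16 17 18
f 16 18 12
f 17 9 19
f 17 19 18
f 18 19 20
f 18 20 12
f 19 9 21
f 19 21 20
f 20 21 22
f 20 22 12
f 21 9 23
f 21 23 22
f 22 23 24
f 22 24 12
f 23 9 25
f 23 25 24
f 24 25 26
f 24 26 12
f 25 9 27
f 25 27 26
f 26 27 28
f 26 28 12
f 27 9 29
f 27 29 28
f 28 29 30
f 28 30 12
f 29 9 10
f 29 10 30
f 30 10 11
f 30 11 12
f 32 31 34
f 32 34 33
f 34 31 35
f 34 35 33
f 35 31 36
f 35 36 33
f 36 31 37
f 36 37 33
f 37 31 38
f 37 38 33
f 38 31 39
f 38 39 33
f 39 31 40
f 39 40 33
f 40 31 41
f 40 41 33
f 41 31 42
f 41 42 33
f 42 31 43
f 42 43 33
f 43 31 44
f 43 44 33
f 44 31 45
f 44 45 33
f 45 31 46
f 45 46 33
f 46 31 47
f 46 47 33
f 47 31 32
f 47 32 33
f 49 48 51
f 49 51 50
f 51 48 52
f 51 52 50
f 52 48 53
f 52 53 50
f 53 48 54
f 53 54 50
f 54 48 55
f 54 55 50
f 55 48 56
f 55 56 50
f 56 48 57
f 56 57 50
f 57 48 58
f 57 58 50
f 58 48 59
f 58 59 50
f 59 48 49
f 59 49 50
f 60 97 76
f 97 71 100
f 76 100 65
f 97 100 76
f 60 76 72
f 76 65 77
f 72 77 61
f 76 77 72
f 60 72 81
f 72 61 82
f 81 82 67
f 72 82 81
f 60 81 93
f 81 67 96
f 93 96 70
f 81 96 93
f 60 93 97
f 93 70 101
f 97 101 71
f 93 101 97
f 61 77 88
f 77 65 91
f 88 91 69
f 77 91 88
f 65 100 78
f 100 71 99
f 78 99 64
f 100 99 78
f 71 101 98
f 101 70 94
f 98 94 62
f 101 94 98
f 70 96 95
f 96 67 83
f 95 83 66
f 96 83 95
f 67 82 87
f 82 61 84
f 87 84 68
f 82 84 87
f 63 89 75
f 89 69 90
f 75 90 64
f 89 90 75
f 63 75 73
f 75 64 74
f 73 74 62
f 75 74 73
f 63 73 80
f 73 62 79
f 80 79 66
f 73 79 80
f 63 80 85
f 80 66 86
f 85 86 68
f 80 86 85
f 63 85 89
f 85 68 92
f 89 92 69
f 85 92 89
f 64 90 78
f 90 69 91
f 78 91 65
f 90 91 78
f 62 74 98
f 74 64 99
f 98 99 71
f 74 99 98
f 66 79 95
f 79 62 94
f 95 94 70
f 79 94 95
f 68 86 87
f 86 66 83
f 87 83 67
f 86 83 87
f 69 92 88
f 92 68 84
f 88 84 61
f 92 84 88



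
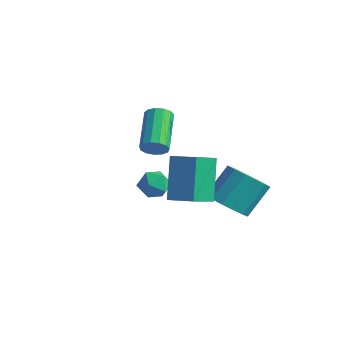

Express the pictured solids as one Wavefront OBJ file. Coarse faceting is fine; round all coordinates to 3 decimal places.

v 1.644 1.403 2.026
v 1.952 1.169 1.425
v 0.608 1.351 1.515
v 0.916 1.117 0.914
v 0.898 0.698 1.493
v 1.539 0.73 1.809
v 1.021 1.79 1.131
v 1.662 1.822 1.447
v 1.567 1.408 0.872
v 1.491 0.733 1.095
v 1.069 1.787 1.845
v 0.993 1.112 2.068
v 3.484 0.84 1.852
v 3.72 -0.472 2.603
v 2.809 1.667 3.507
v 3.045 0.355 4.259
v 4.495 1.165 2.101
v 4.731 -0.147 2.853
v 3.82 1.992 3.757
v 4.056 0.68 4.508
v 3.412 2.991 0.467
v 3.808 2.33 1.039
v 3.924 3.428 2.226
v 3.528 4.089 1.653
v 4.191 2.543 0.805
v 4.307 3.641 1.991
v 4.365 2.877 0.48
v 4.481 3.974 1.666
v 4.284 3.24 0.151
v 4.4 4.338 1.338
v 3.969 3.538 -0.093
v 4.085 4.635 1.094
v 3.505 3.688 -0.187
v 3.621 4.785 0.999
v 3.016 3.652 -0.106
v 3.132 4.75 1.081
v 2.633 3.439 0.129
v 2.749 4.537 1.315
v 2.459 3.106 0.454
v 2.575 4.203 1.64
v 2.54 2.742 0.782
v 2.656 3.84 1.969
v 2.855 2.445 1.026
v 2.971 3.542 2.213
v 3.319 2.295 1.121
v 3.435 3.392 2.307
v -0.048 2.576 2.275
v 0.281 2.512 2.761
v -0.803 3.84 3.67
v -1.132 3.904 3.185
v 0.424 2.752 2.582
v -0.659 4.08 3.491
v 0.418 2.936 2.305
v -0.665 4.264 3.214
v 0.264 3.006 2.019
v -0.82 4.334 2.928
v 0.01 2.94 1.814
v -1.073 4.267 2.724
v -0.262 2.758 1.756
v -1.345 4.085 2.665
v -0.466 2.518 1.863
v -1.549 3.846 2.772
v -0.538 2.297 2.1
v -1.621 3.625 3.009
v -0.454 2.164 2.394
v -1.537 3.492 3.303
v -0.241 2.162 2.649
v -1.325 3.49 3.558
v 0.032 2.292 2.786
v -1.051 3.62 3.695
f 1 12 6
f 1 6 2
f 1 2 8
f 1 8 11
f 1 11 12
f 2 6 10
f 6 12 5
f 12 11 3
f 11 8 7
f 8 2 9
f 4 10 5
f 4 5 3
f 4 3 7
f 4 7 9
f 4 9 10
f 5 10 6
f 3 5 12
f 7 3 11
f 9 7 8
f 10 9 2
f 14 16 13
f 17 14 13
f 13 16 15
f 15 17 13
f 14 20 16
f 18 14 17
f 18 20 14
f 16 20 15
f 19 17 15
f 15 20 19
f 19 18 17
f 20 18 19
f 22 21 25
f 22 25 23
f 23 25 26
f 23 26 24
f 25 21 27
f 25 27 26
f 26 27 28
f 26 28 24
f 27 21 29
f 27 29 28
f 28 29 30
f 28 30 24
f 29 21 31
f 29 31 30
f 30 31 32
f 30 32 24
f 31 21 33
f 31 33 32
f 32 33 34
f 32 34 24
f 33 21 35
f 33 35 34
f 34 35 36
f 34 36 24
f 35 21 37
f 35 37 36
f 36 37 38
f 36 38 24
f 37 21 39
f 37 39 38
f 38 39 40
f 38 40 24
f 39 21 41
f 39 41 40
f 40 41 42
f 40 42 24
f 41 21 43
f 41 43 42
f 42 43 44
f 42 44 24
f 43 21 45
f 43 45 44
f 44 45 46
f 44 46 24
f 45 21 22
f 45 22 46
f 46 22 23
f 46 23 24
f 48 47 51
f 48 51 49
f 49 51 52
f 49 52 50
f 51 47 53
f 51 53 52
f 52 53 54
f 52 54 50
f 53 47 55
f 53 55 54
f 54 55 56
f 54 56 50
f 55 47 57
f 55 57 56
f 56 57 58
f 56 58 50
f 57 47 59
f 57 59 58
f 58 59 60
f 58 60 50
f 59 47 61
f 59 61 60
f 60 61 62
f 60 62 50
f 61 47 63
f 61 63 62
f 62 63 64
f 62 64 50
f 63 47 65
f 63 65 64
f 64 65 66
f 64 66 50
f 65 47 67
f 65 67 66
f 66 67 68
f 66 68 50
f 67 47 69
f 67 69 68
f 68 69 70
f 68 70 50
f 69 47 48
f 69 48 70
f 70 48 49
f 70 49 50



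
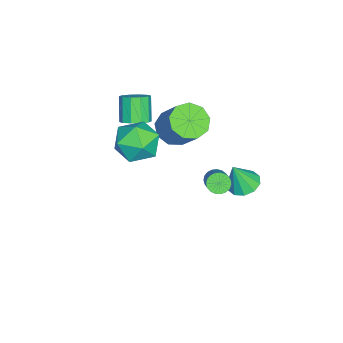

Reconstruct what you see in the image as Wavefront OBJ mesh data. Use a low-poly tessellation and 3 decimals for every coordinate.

v -3.349 -2.059 2.483
v -2.828 -2.508 2.755
v -3.629 -2.75 3.89
v -4.151 -2.301 3.617
v -2.743 -2.085 2.906
v -3.544 -2.327 4.04
v -2.889 -1.651 2.895
v -3.691 -1.894 4.029
v -3.211 -1.374 2.727
v -4.013 -1.616 3.861
v -3.586 -1.358 2.465
v -4.388 -1.6 3.6
v -3.871 -1.61 2.21
v -4.672 -1.852 3.345
v -3.956 -2.033 2.06
v -4.757 -2.275 3.194
v -3.809 -2.466 2.071
v -4.611 -2.709 3.205
v -3.487 -2.744 2.239
v -4.289 -2.986 3.373
v -3.112 -2.76 2.5
v -3.914 -3.002 3.635
v -1.677 -1.164 4.237
v -0.909 -0.244 4.217
v -0.471 -2.196 3.123
v 0.297 -1.276 3.103
v 0.119 -1.886 4.119
v -0.627 -1.248 4.808
v -0.753 -1.192 2.532
v -1.499 -0.554 3.221
v -0.338 -0.261 3.163
v 0.201 -0.69 4.144
v -1.581 -1.75 3.196
v -1.042 -2.179 4.177
v -3.855 3.015 -1.434
v -3.055 3.24 -1.552
v -3.505 2.545 0.034
v -3.309 3.65 -1.36
v -3.773 3.817 -1.196
v -4.267 3.678 -1.123
v -4.605 3.286 -1.168
v -4.656 2.79 -1.315
v -4.401 2.381 -1.507
v -3.937 2.214 -1.671
v -3.443 2.353 -1.744
v -3.105 2.745 -1.699
v -4.272 -0.426 1.585
v -3.382 -0.504 1.115
v -2.458 0.448 2.704
v -3.348 0.526 3.175
v -3.691 0.089 0.939
v -2.767 1.041 2.529
v -4.272 0.441 1.066
v -3.348 1.392 2.656
v -4.853 0.387 1.436
v -3.929 1.339 3.026
v -5.162 -0.047 1.876
v -4.238 0.904 3.465
v -5.055 -0.659 2.18
v -4.131 0.293 3.769
v -4.581 -1.161 2.205
v -3.657 -0.209 3.795
v -3.963 -1.319 1.941
v -3.039 -0.367 3.53
v -3.489 -1.06 1.51
v -2.565 -0.108 3.099
v 0.828 2.792 3.382
v 1.111 2.36 3.224
v 2.335 2.776 4.281
v 2.052 3.208 4.438
v 1.182 2.517 3.08
v 2.406 2.933 4.137
v 1.191 2.721 2.988
v 2.415 3.138 4.045
v 1.138 2.938 2.965
v 2.362 3.355 4.021
v 1.031 3.13 3.013
v 2.255 3.546 4.07
v 0.889 3.263 3.125
v 2.113 3.679 4.182
v 0.737 3.314 3.281
v 1.961 3.731 4.338
v 0.6 3.276 3.455
v 1.824 3.692 4.512
v 0.502 3.153 3.616
v 1.727 3.57 4.673
v 0.461 2.968 3.737
v 1.686 3.385 4.793
v 0.484 2.753 3.796
v 1.708 3.169 4.853
v 0.565 2.544 3.783
v 1.79 2.961 4.84
v 0.693 2.378 3.701
v 1.917 2.795 4.758
v 0.843 2.284 3.564
v 2.068 2.7 4.621
v 0.991 2.277 3.395
v 2.215 2.694 4.452
f 2 1 5
f 2 5 3
f 3 5 6
f 3 6 4
f 5 1 7
f 5 7 6
f 6 7 8
f 6 8 4
f 7 1 9
f 7 9 8
f 8 9 10
f 8 10 4
f 9 1 11
f 9 11 10
f 10 11 12
f 10 12 4
f 11 1 13
f 11 13 12
f 12 13 14
f 12 14 4
f 13 1 15
f 13 15 14
f 14 15 16
f 14 16 4
f 15 1 17
f 15 17 16
f 16 17 18
f 16 18 4
f 17 1 19
f 17 19 18
f 18 19 20
f 18 20 4
f 19 1 21
f 19 21 20
f 20 21 22
f 20 22 4
f 21 1 2
f 21 2 22
f 22 2 3
f 22 3 4
f 23 34 28
f 23 28 24
f 23 24 30
f 23 30 33
f 23 33 34
f 24 28 32
f 28 34 27
f 34 33 25
f 33 30 29
f 30 24 31
f 26 32 27
f 26 27 25
f 26 25 29
f 26 29 31
f 26 31 32
f 27 32 28
f 25 27 34
f 29 25 33
f 31 29 30
f 32 31 24
f 36 35 38
f 36 38 37
f 38 35 39
f 38 39 37
f 39 35 40
f 39 40 37
f 40 35 41
f 40 41 37
f 41 35 42
f 41 42 37
f 42 35 43
f 42 43 37
f 43 35 44
f 43 44 37
f 44 35 45
f 44 45 37
f 45 35 46
f 45 46 37
f 46 35 36
f 46 36 37
f 48 47 51
f 48 51 49
f 49 51 52
f 49 52 50
f 51 47 53
f 51 53 52
f 52 53 54
f 52 54 50
f 53 47 55
f 53 55 54
f 54 55 56
f 54 56 50
f 55 47 57
f 55 57 56
f 56 57 58
f 56 58 50
f 57 47 59
f 57 59 58
f 58 59 60
f 58 60 50
f 59 47 61
f 59 61 60
f 60 61 62
f 60 62 50
f 61 47 63
f 61 63 62
f 62 63 64
f 62 64 50
f 63 47 65
f 63 65 64
f 64 65 66
f 64 66 50
f 65 47 48
f 65 48 66
f 66 48 49
f 66 49 50
f 68 67 71
f 68 71 69
f 69 71 72
f 69 72 70
f 71 67 73
f 71 73 72
f 72 73 74
f 72 74 70
f 73 67 75
f 73 75 74
f 74 75 76
f 74 76 70
f 75 67 77
f 75 77 76
f 76 77 78
f 76 78 70
f 77 67 79
f 77 79 78
f 78 79 80
f 78 80 70
f 79 67 81
f 79 81 80
f 80 81 82
f 80 82 70
f 81 67 83
f 81 83 82
f 82 83 84
f 82 84 70
f 83 67 85
f 83 85 84
f 84 85 86
f 84 86 70
f 85 67 87
f 85 87 86
f 86 87 88
f 86 88 70
f 87 67 89
f 87 89 88
f 88 89 90
f 88 90 70
f 89 67 91
f 89 91 90
f 90 91 92
f 90 92 70
f 91 67 93
f 91 93 92
f 92 93 94
f 92 94 70
f 93 67 95
f 93 95 94
f 94 95 96
f 94 96 70
f 95 67 97
f 95 97 96
f 96 97 98
f 96 98 70
f 97 67 68
f 97 68 98
f 98 68 69
f 98 69 70



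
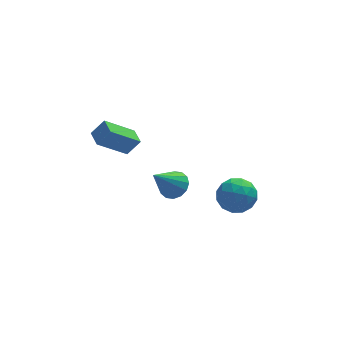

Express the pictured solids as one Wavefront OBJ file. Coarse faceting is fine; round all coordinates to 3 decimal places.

v 0.127 -1.106 -1.267
v 0.643 -0.653 -0.7
v -1.107 -1.774 0.387
v 0.314 -0.356 -0.826
v -0.065 -0.26 -1.07
v -0.392 -0.39 -1.366
v -0.58 -0.713 -1.637
v -0.579 -1.14 -1.808
v -0.388 -1.559 -1.835
v -0.059 -1.856 -1.709
v 0.32 -1.952 -1.465
v 0.647 -1.822 -1.168
v 0.835 -1.499 -0.898
v 0.833 -1.072 -0.727
v 3.111 -0.242 -2.76
v 4.192 -0.58 -3.041
v 2.708 -2 -2.199
v 3.789 -2.338 -2.48
v 3.618 -1.622 -1.574
v 3.867 -0.536 -1.921
v 3.033 -2.044 -3.319
v 3.282 -0.958 -3.666
v 4.144 -1.694 -3.386
v 4.506 -1.433 -2.308
v 2.394 -1.147 -2.932
v 2.756 -0.886 -1.854
v 3.687 -0.257 -2.95
v 3.213 -2.323 -2.29
v 3.112 -1.902 -1.758
v 3.748 -2.101 -1.923
v 3.496 -0.231 -2.291
v 4.132 -0.429 -2.456
v 3.794 -1.042 -1.594
v 2.768 -2.151 -2.784
v 3.404 -2.349 -2.949
v 3.152 -0.479 -3.317
v 3.788 -0.678 -3.482
v 3.106 -1.538 -3.646
v 4.294 -1.11 -3.318
v 4.057 -2.143 -2.988
v 3.612 -1.971 -3.481
v 3.759 -1.332 -3.685
v 4.507 -0.957 -2.684
v 4.27 -1.99 -2.354
v 4.169 -1.569 -1.822
v 4.316 -0.931 -2.026
v 4.478 -1.611 -2.887
v 2.63 -0.59 -2.886
v 2.393 -1.623 -2.556
v 2.584 -1.649 -3.214
v 2.731 -1.011 -3.418
v 2.843 -0.437 -2.252
v 2.606 -1.47 -1.922
v 3.141 -1.248 -1.555
v 3.288 -0.609 -1.759
v 2.422 -0.969 -2.353
v -3.979 -1.937 3.556
v -3.269 -1.905 4.396
v -4.111 -0.949 3.63
v -3.402 -0.917 4.47
v -2.398 -1.623 2.21
v -1.689 -1.591 3.05
v -2.531 -0.635 2.284
v -1.821 -0.603 3.124
f 2 1 4
f 2 4 3
f 4 1 5
f 4 5 3
f 5 1 6
f 5 6 3
f 6 1 7
f 6 7 3
f 7 1 8
f 7 8 3
f 8 1 9
f 8 9 3
f 9 1 10
f 9 10 3
f 10 1 11
f 10 11 3
f 11 1 12
f 11 12 3
f 12 1 13
f 12 13 3
f 13 1 14
f 13 14 3
f 14 1 2
f 14 2 3
f 15 52 31
f 52 26 55
f 31 55 20
f 52 55 31
f 15 31 27
f 31 20 32
f 27 32 16
f 31 32 27
f 15 27 36
f 27 16 37
f 36 37 22
f 27 37 36
f 15 36 48
f 36 22 51
f 48 51 25
f 36 51 48
f 15 48 52
f 48 25 56
f 52 56 26
f 48 56 52
f 16 32 43
f 32 20 46
f 43 46 24
f 32 46 43
f 20 55 33
f 55 26 54
f 33 54 19
f 55 54 33
f 26 56 53
f 56 25 49
f 53 49 17
f 56 49 53
f 25 51 50
f 51 22 38
f 50 38 21
f 51 38 50
f 22 37 42
f 37 16 39
f 42 39 23
f 37 39 42
f 18 44 30
f 44 24 45
f 30 45 19
f 44 45 30
f 18 30 28
f 30 19 29
f 28 29 17
f 30 29 28
f 18 28 35
f 28 17 34
f 35 34 21
f 28 34 35
f 18 35 40
f 35 21 41
f 40 41 23
f 35 41 40
f 18 40 44
f 40 23 47
f 44 47 24
f 40 47 44
f 19 45 33
f 45 24 46
f 33 46 20
f 45 46 33
f 17 29 53
f 29 19 54
f 53 54 26
f 29 54 53
f 21 34 50
f 34 17 49
f 50 49 25
f 34 49 50
f 23 41 42
f 41 21 38
f 42 38 22
f 41 38 42
f 24 47 43
f 47 23 39
f 43 39 16
f 47 39 43
f 58 60 57
f 61 58 57
f 57 60 59
f 59 61 57
f 58 64 60
f 62 58 61
f 62 64 58
f 60 64 59
f 63 61 59
f 59 64 63
f 63 62 61
f 64 62 63



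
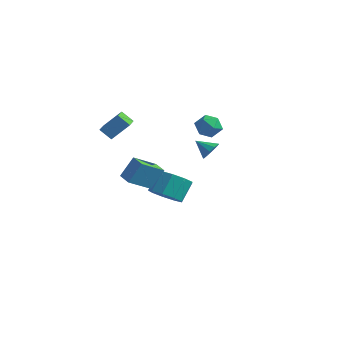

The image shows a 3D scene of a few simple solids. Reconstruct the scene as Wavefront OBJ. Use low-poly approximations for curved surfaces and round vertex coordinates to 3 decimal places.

v -1.781 1.273 -3.86
v -1.093 1.922 -4.403
v -1.132 2.935 -3.244
v -1.819 2.287 -2.7
v -1.797 2.094 -4.577
v -1.836 3.107 -3.418
v -2.494 1.882 -4.415
v -2.533 2.895 -3.256
v -2.856 1.386 -3.994
v -2.895 2.399 -2.835
v -2.716 0.837 -3.509
v -2.755 1.85 -2.35
v -2.137 0.492 -3.189
v -2.176 1.505 -2.029
v -1.392 0.513 -3.182
v -1.431 1.526 -2.023
v -0.829 0.89 -3.492
v -0.867 1.903 -2.333
v -0.71 1.446 -3.975
v -0.749 2.459 -2.816
v -4.05 -0.441 1.141
v -4.726 -0.667 1.768
v -3.362 0.354 2.169
v -4.039 0.128 2.796
v -3.201 -1.748 1.584
v -3.878 -1.974 2.211
v -2.514 -0.953 2.612
v -3.19 -1.179 3.239
v -0.276 3.045 2.581
v 0.179 3.583 2.048
v 0.181 1.917 1.832
v 0.636 2.455 1.299
v 0.889 2.346 2.138
v 0.607 3.043 2.601
v -0.247 2.457 1.279
v -0.529 3.154 1.742
v 0.197 3.22 1.244
v 0.899 3.151 1.775
v -0.539 2.349 2.105
v 0.163 2.28 2.636
v 4.286 -2.289 3.317
v 4.592 -2.809 3.584
v 3.394 -2.511 3.903
v 4.666 -2.484 3.819
v 4.595 -2.085 3.863
v 4.405 -1.763 3.698
v 4.171 -1.643 3.387
v 3.98 -1.769 3.049
v 3.905 -2.093 2.814
v 3.977 -2.493 2.77
v 4.166 -2.814 2.935
v 4.401 -2.935 3.246
v -1.472 -3.03 -0.228
v -1.121 -2.309 1.039
v -0.951 -1.708 -1.125
v -0.601 -0.987 0.143
v -0.559 -3.413 -0.263
v -0.209 -2.692 1.005
v -0.039 -2.091 -1.159
v 0.312 -1.37 0.108
f 2 1 5
f 2 5 3
f 3 5 6
f 3 6 4
f 5 1 7
f 5 7 6
f 6 7 8
f 6 8 4
f 7 1 9
f 7 9 8
f 8 9 10
f 8 10 4
f 9 1 11
f 9 11 10
f 10 11 12
f 10 12 4
f 11 1 13
f 11 13 12
f 12 13 14
f 12 14 4
f 13 1 15
f 13 15 14
f 14 15 16
f 14 16 4
f 15 1 17
f 15 17 16
f 16 17 18
f 16 18 4
f 17 1 19
f 17 19 18
f 18 19 20
f 18 20 4
f 19 1 2
f 19 2 20
f 20 2 3
f 20 3 4
f 22 24 21
f 25 22 21
f 21 24 23
f 23 25 21
f 22 28 24
f 26 22 25
f 26 28 22
f 24 28 23
f 27 25 23
f 23 28 27
f 27 26 25
f 28 26 27
f 29 40 34
f 29 34 30
f 29 30 36
f 29 36 39
f 29 39 40
f 30 34 38
f 34 40 33
f 40 39 31
f 39 36 35
f 36 30 37
f 32 38 33
f 32 33 31
f 32 31 35
f 32 35 37
f 32 37 38
f 33 38 34
f 31 33 40
f 35 31 39
f 37 35 36
f 38 37 30
f 42 41 44
f 42 44 43
f 44 41 45
f 44 45 43
f 45 41 46
f 45 46 43
f 46 41 47
f 46 47 43
f 47 41 48
f 47 48 43
f 48 41 49
f 48 49 43
f 49 41 50
f 49 50 43
f 50 41 51
f 50 51 43
f 51 41 52
f 51 52 43
f 52 41 42
f 52 42 43
f 54 56 53
f 57 54 53
f 53 56 55
f 55 57 53
f 54 60 56
f 58 54 57
f 58 60 54
f 56 60 55
f 59 57 55
f 55 60 59
f 59 58 57
f 60 58 59



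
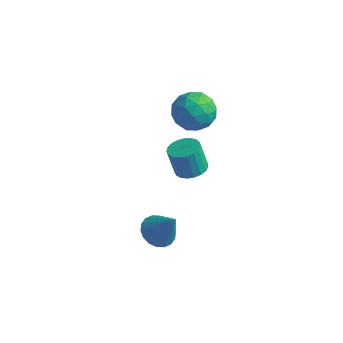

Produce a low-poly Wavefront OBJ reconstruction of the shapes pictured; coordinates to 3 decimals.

v 3.389 -2.627 -4.7
v 3.988 -3.123 -5.068
v 4.291 -2.653 -3.2
v 4.115 -2.768 -5.139
v 4.098 -2.386 -5.122
v 3.941 -2.052 -5.022
v 3.674 -1.832 -4.858
v 3.351 -1.769 -4.663
v 3.036 -1.876 -4.475
v 2.79 -2.132 -4.331
v 2.663 -2.486 -4.261
v 2.68 -2.868 -4.277
v 2.837 -3.203 -4.377
v 3.103 -3.423 -4.541
v 3.426 -3.486 -4.737
v 3.742 -3.379 -4.925
v 3.577 -0.039 -2.323
v 4.248 -0.351 -2.11
v 3.834 -0.333 -0.783
v 3.163 -0.021 -0.997
v 4.312 -0.037 -2.094
v 3.898 -0.019 -0.767
v 4.249 0.276 -2.118
v 3.835 0.294 -0.791
v 4.07 0.534 -2.177
v 3.656 0.552 -0.851
v 3.806 0.694 -2.262
v 3.392 0.712 -0.935
v 3.502 0.727 -2.357
v 3.088 0.745 -1.03
v 3.211 0.627 -2.447
v 2.797 0.645 -1.12
v 2.983 0.412 -2.515
v 2.569 0.43 -1.188
v 2.858 0.12 -2.55
v 2.444 0.138 -1.223
v 2.858 -0.201 -2.546
v 2.444 -0.183 -1.219
v 2.981 -0.493 -2.503
v 2.567 -0.475 -1.176
v 3.208 -0.707 -2.429
v 2.794 -0.689 -1.103
v 3.499 -0.805 -2.337
v 3.085 -0.787 -1.011
v 3.803 -0.771 -2.243
v 3.389 -0.753 -0.916
v 4.068 -0.61 -2.163
v 3.654 -0.592 -0.836
v 2.564 1.339 1.094
v 3.383 1.274 0.405
v 3.217 0.006 1.995
v 4.036 -0.059 1.306
v 3.957 0.782 1.967
v 3.554 1.605 1.411
v 3.046 -0.325 0.989
v 2.643 0.498 0.433
v 3.681 0.246 0.34
v 4.244 0.93 0.945
v 2.356 0.35 1.455
v 2.919 1.034 2.06
v 2.917 1.423 0.671
v 3.683 -0.143 1.729
v 3.637 0.351 2.118
v 4.119 0.313 1.713
v 3.017 1.618 1.262
v 3.498 1.58 0.857
v 3.835 1.291 1.775
v 3.102 -0.3 1.543
v 3.583 -0.338 1.138
v 2.481 0.967 0.687
v 2.963 0.929 0.282
v 2.765 -0.011 0.625
v 3.573 0.781 0.227
v 3.956 -0.003 0.757
v 3.375 -0.159 0.571
v 3.138 0.325 0.244
v 3.904 1.183 0.583
v 4.287 0.4 1.112
v 4.241 0.893 1.501
v 4.004 1.377 1.174
v 4.079 0.578 0.544
v 2.313 0.88 1.288
v 2.696 0.097 1.817
v 2.596 -0.097 1.226
v 2.359 0.387 0.899
v 2.644 1.283 1.643
v 3.027 0.499 2.173
v 3.462 0.955 2.156
v 3.225 1.439 1.829
v 2.521 0.702 1.856
f 2 1 4
f 2 4 3
f 4 1 5
f 4 5 3
f 5 1 6
f 5 6 3
f 6 1 7
f 6 7 3
f 7 1 8
f 7 8 3
f 8 1 9
f 8 9 3
f 9 1 10
f 9 10 3
f 10 1 11
f 10 11 3
f 11 1 12
f 11 12 3
f 12 1 13
f 12 13 3
f 13 1 14
f 13 14 3
f 14 1 15
f 14 15 3
f 15 1 16
f 15 16 3
f 16 1 2
f 16 2 3
f 18 17 21
f 18 21 19
f 19 21 22
f 19 22 20
f 21 17 23
f 21 23 22
f 22 23 24
f 22 24 20
f 23 17 25
f 23 25 24
f 24 25 26
f 24 26 20
f 25 17 27
f 25 27 26
f 26 27 28
f 26 28 20
f 27 17 29
f 27 29 28
f 28 29 30
f 28 30 20
f 29 17 31
f 29 31 30
f 30 31 32
f 30 32 20
f 31 17 33
f 31 33 32
f 32 33 34
f 32 34 20
f 33 17 35
f 33 35 34
f 34 35 36
f 34 36 20
f 35 17 37
f 35 37 36
f 36 37 38
f 36 38 20
f 37 17 39
f 37 39 38
f 38 39 40
f 38 40 20
f 39 17 41
f 39 41 40
f 40 41 42
f 40 42 20
f 41 17 43
f 41 43 42
f 42 43 44
f 42 44 20
f 43 17 45
f 43 45 44
f 44 45 46
f 44 46 20
f 45 17 47
f 45 47 46
f 46 47 48
f 46 48 20
f 47 17 18
f 47 18 48
f 48 18 19
f 48 19 20
f 49 86 65
f 86 60 89
f 65 89 54
f 86 89 65
f 49 65 61
f 65 54 66
f 61 66 50
f 65 66 61
f 49 61 70
f 61 50 71
f 70 71 56
f 61 71 70
f 49 70 82
f 70 56 85
f 82 85 59
f 70 85 82
f 49 82 86
f 82 59 90
f 86 90 60
f 82 90 86
f 50 66 77
f 66 54 80
f 77 80 58
f 66 80 77
f 54 89 67
f 89 60 88
f 67 88 53
f 89 88 67
f 60 90 87
f 90 59 83
f 87 83 51
f 90 83 87
f 59 85 84
f 85 56 72
f 84 72 55
f 85 72 84
f 56 71 76
f 71 50 73
f 76 73 57
f 71 73 76
f 52 78 64
f 78 58 79
f 64 79 53
f 78 79 64
f 52 64 62
f 64 53 63
f 62 63 51
f 64 63 62
f 52 62 69
f 62 51 68
f 69 68 55
f 62 68 69
f 52 69 74
f 69 55 75
f 74 75 57
f 69 75 74
f 52 74 78
f 74 57 81
f 78 81 58
f 74 81 78
f 53 79 67
f 79 58 80
f 67 80 54
f 79 80 67
f 51 63 87
f 63 53 88
f 87 88 60
f 63 88 87
f 55 68 84
f 68 51 83
f 84 83 59
f 68 83 84
f 57 75 76
f 75 55 72
f 76 72 56
f 75 72 76
f 58 81 77
f 81 57 73
f 77 73 50
f 81 73 77



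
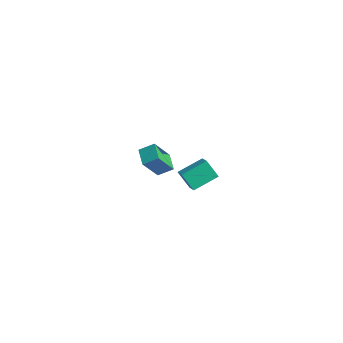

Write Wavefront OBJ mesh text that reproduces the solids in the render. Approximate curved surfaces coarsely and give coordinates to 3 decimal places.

v -4.501 -1.189 -1.129
v -4.045 -0.384 -0.59
v -4.733 -0.068 -2.607
v -4.277 0.737 -2.069
v -3.363 -1.537 -1.571
v -2.907 -0.732 -1.033
v -3.595 -0.416 -3.05
v -3.139 0.389 -2.511
v 3.797 -2.466 1.298
v 3.235 -2.888 2.344
v 3.868 -0.988 1.932
v 3.305 -1.409 2.978
v 4.575 -2.651 1.642
v 4.012 -3.072 2.688
v 4.645 -1.172 2.276
v 4.083 -1.594 3.322
f 2 4 1
f 5 2 1
f 1 4 3
f 3 5 1
f 2 8 4
f 6 2 5
f 6 8 2
f 4 8 3
f 7 5 3
f 3 8 7
f 7 6 5
f 8 6 7
f 10 12 9
f 13 10 9
f 9 12 11
f 11 13 9
f 10 16 12
f 14 10 13
f 14 16 10
f 12 16 11
f 15 13 11
f 11 16 15
f 15 14 13
f 16 14 15



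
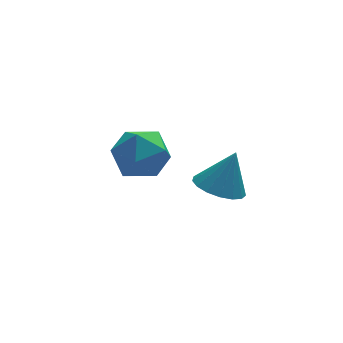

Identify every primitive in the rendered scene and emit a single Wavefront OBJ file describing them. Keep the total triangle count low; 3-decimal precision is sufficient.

v -3.603 4.574 -2.421
v -2.771 4.206 -2.327
v -3.989 3.474 -3.333
v -3.157 3.106 -3.239
v -3.739 3.105 -2.534
v -3.501 3.785 -1.97
v -3.259 3.895 -3.69
v -3.021 4.575 -3.126
v -2.559 3.786 -3.112
v -2.855 3.298 -2.397
v -3.905 4.382 -3.263
v -4.201 3.894 -2.548
v -2.147 0.922 -2.223
v -1.795 1.517 -2.459
v -1.653 1.078 -1.097
v -2.101 1.641 -2.343
v -2.416 1.601 -2.199
v -2.67 1.405 -2.06
v -2.804 1.098 -1.959
v -2.788 0.751 -1.919
v -2.625 0.444 -1.948
v -2.352 0.246 -2.041
v -2.032 0.203 -2.175
v -1.739 0.325 -2.32
v -1.539 0.584 -2.443
v -1.478 0.92 -2.516
v -1.571 1.257 -2.522
f 1 12 6
f 1 6 2
f 1 2 8
f 1 8 11
f 1 11 12
f 2 6 10
f 6 12 5
f 12 11 3
f 11 8 7
f 8 2 9
f 4 10 5
f 4 5 3
f 4 3 7
f 4 7 9
f 4 9 10
f 5 10 6
f 3 5 12
f 7 3 11
f 9 7 8
f 10 9 2
f 14 13 16
f 14 16 15
f 16 13 17
f 16 17 15
f 17 13 18
f 17 18 15
f 18 13 19
f 18 19 15
f 19 13 20
f 19 20 15
f 20 13 21
f 20 21 15
f 21 13 22
f 21 22 15
f 22 13 23
f 22 23 15
f 23 13 24
f 23 24 15
f 24 13 25
f 24 25 15
f 25 13 26
f 25 26 15
f 26 13 27
f 26 27 15
f 27 13 14
f 27 14 15



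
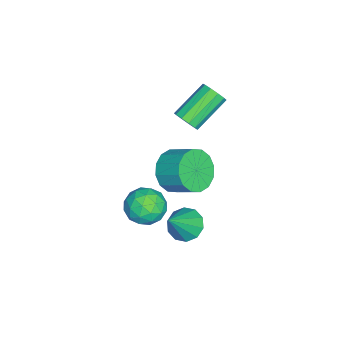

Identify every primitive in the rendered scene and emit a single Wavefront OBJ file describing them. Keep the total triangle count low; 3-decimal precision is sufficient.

v 1.244 1.477 0.102
v 1.837 0.925 -0.408
v 0.623 0.215 0.748
v 1.216 -0.337 0.238
v 1.561 0.214 0.939
v 1.944 0.995 0.541
v 0.516 0.145 -0.201
v 0.899 0.926 -0.599
v 1.386 0.102 -0.595
v 2.032 0.145 0.11
v 0.428 0.995 0.23
v 1.074 1.038 0.935
v 1.595 1.312 -0.209
v 0.865 -0.172 0.549
v 1.068 0.152 0.962
v 1.416 -0.173 0.662
v 1.658 1.353 0.348
v 2.007 1.028 0.048
v 1.844 0.61 0.84
v 0.453 0.112 0.292
v 0.802 -0.213 -0.008
v 1.044 1.313 -0.322
v 1.392 0.988 -0.622
v 0.616 0.53 -0.5
v 1.679 0.504 -0.619
v 1.313 -0.238 -0.24
v 0.902 0.046 -0.497
v 1.128 0.504 -0.732
v 2.058 0.529 -0.205
v 1.693 -0.213 0.174
v 1.896 0.111 0.587
v 2.122 0.57 0.353
v 1.793 0.045 -0.315
v 0.767 1.353 0.166
v 0.402 0.611 0.545
v 0.338 0.57 -0.013
v 0.564 1.029 -0.247
v 1.147 1.378 0.58
v 0.781 0.636 0.959
v 1.332 0.636 1.072
v 1.558 1.094 0.837
v 0.667 1.095 0.655
v -2.205 0.888 -0.799
v -1.786 0.241 -0.043
v -1.376 1.346 0.675
v -1.795 1.992 -0.081
v -1.371 0.324 -0.408
v -0.961 1.429 0.31
v -1.179 0.558 -0.878
v -0.77 1.663 -0.16
v -1.263 0.881 -1.327
v -0.853 1.986 -0.609
v -1.598 1.205 -1.634
v -1.189 2.31 -0.916
v -2.097 1.444 -1.718
v -1.687 2.549 -1
v -2.624 1.534 -1.555
v -2.214 2.639 -0.837
v -3.039 1.451 -1.19
v -2.629 2.556 -0.472
v -3.23 1.217 -0.72
v -2.821 2.322 -0.002
v -3.147 0.894 -0.271
v -2.737 1.999 0.447
v -2.811 0.57 0.036
v -2.402 1.675 0.754
v -2.313 0.331 0.12
v -1.903 1.436 0.838
v -3.097 1.205 1.894
v -2.749 1.114 2.424
v -4.075 2.044 3.455
v -4.423 2.135 2.926
v -2.636 1.456 2.26
v -3.962 2.386 3.292
v -2.699 1.702 1.957
v -4.025 2.632 2.988
v -2.914 1.758 1.63
v -4.24 2.689 2.661
v -3.199 1.603 1.404
v -4.525 2.533 2.435
v -3.445 1.296 1.365
v -4.771 2.226 2.396
v -3.558 0.954 1.528
v -4.884 1.884 2.56
v -3.495 0.708 1.832
v -4.821 1.638 2.863
v -3.28 0.651 2.159
v -4.606 1.582 3.19
v -2.995 0.807 2.385
v -4.321 1.737 3.416
v -0.026 1.943 -2.121
v 0.543 1.653 -2.666
v 1.126 1.497 -0.679
v 0.639 2.157 -2.587
v 0.481 2.579 -2.33
v 0.129 2.759 -1.993
v -0.283 2.627 -1.705
v -0.596 2.233 -1.576
v -0.692 1.729 -1.656
v -0.534 1.307 -1.913
v -0.182 1.128 -2.25
v 0.23 1.26 -2.537
f 1 38 17
f 38 12 41
f 17 41 6
f 38 41 17
f 1 17 13
f 17 6 18
f 13 18 2
f 17 18 13
f 1 13 22
f 13 2 23
f 22 23 8
f 13 23 22
f 1 22 34
f 22 8 37
f 34 37 11
f 22 37 34
f 1 34 38
f 34 11 42
f 38 42 12
f 34 42 38
f 2 18 29
f 18 6 32
f 29 32 10
f 18 32 29
f 6 41 19
f 41 12 40
f 19 40 5
f 41 40 19
f 12 42 39
f 42 11 35
f 39 35 3
f 42 35 39
f 11 37 36
f 37 8 24
f 36 24 7
f 37 24 36
f 8 23 28
f 23 2 25
f 28 25 9
f 23 25 28
f 4 30 16
f 30 10 31
f 16 31 5
f 30 31 16
f 4 16 14
f 16 5 15
f 14 15 3
f 16 15 14
f 4 14 21
f 14 3 20
f 21 20 7
f 14 20 21
f 4 21 26
f 21 7 27
f 26 27 9
f 21 27 26
f 4 26 30
f 26 9 33
f 30 33 10
f 26 33 30
f 5 31 19
f 31 10 32
f 19 32 6
f 31 32 19
f 3 15 39
f 15 5 40
f 39 40 12
f 15 40 39
f 7 20 36
f 20 3 35
f 36 35 11
f 20 35 36
f 9 27 28
f 27 7 24
f 28 24 8
f 27 24 28
f 10 33 29
f 33 9 25
f 29 25 2
f 33 25 29
f 44 43 47
f 44 47 45
f 45 47 48
f 45 48 46
f 47 43 49
f 47 49 48
f 48 49 50
f 48 50 46
f 49 43 51
f 49 51 50
f 50 51 52
f 50 52 46
f 51 43 53
f 51 53 52
f 52 53 54
f 52 54 46
f 53 43 55
f 53 55 54
f 54 55 56
f 54 56 46
f 55 43 57
f 55 57 56
f 56 57 58
f 56 58 46
f 57 43 59
f 57 59 58
f 58 59 60
f 58 60 46
f 59 43 61
f 59 61 60
f 60 61 62
f 60 62 46
f 61 43 63
f 61 63 62
f 62 63 64
f 62 64 46
f 63 43 65
f 63 65 64
f 64 65 66
f 64 66 46
f 65 43 67
f 65 67 66
f 66 67 68
f 66 68 46
f 67 43 44
f 67 44 68
f 68 44 45
f 68 45 46
f 70 69 73
f 70 73 71
f 71 73 74
f 71 74 72
f 73 69 75
f 73 75 74
f 74 75 76
f 74 76 72
f 75 69 77
f 75 77 76
f 76 77 78
f 76 78 72
f 77 69 79
f 77 79 78
f 78 79 80
f 78 80 72
f 79 69 81
f 79 81 80
f 80 81 82
f 80 82 72
f 81 69 83
f 81 83 82
f 82 83 84
f 82 84 72
f 83 69 85
f 83 85 84
f 84 85 86
f 84 86 72
f 85 69 87
f 85 87 86
f 86 87 88
f 86 88 72
f 87 69 89
f 87 89 88
f 88 89 90
f 88 90 72
f 89 69 70
f 89 70 90
f 90 70 71
f 90 71 72
f 92 91 94
f 92 94 93
f 94 91 95
f 94 95 93
f 95 91 96
f 95 96 93
f 96 91 97
f 96 97 93
f 97 91 98
f 97 98 93
f 98 91 99
f 98 99 93
f 99 91 100
f 99 100 93
f 100 91 101
f 100 101 93
f 101 91 102
f 101 102 93
f 102 91 92
f 102 92 93



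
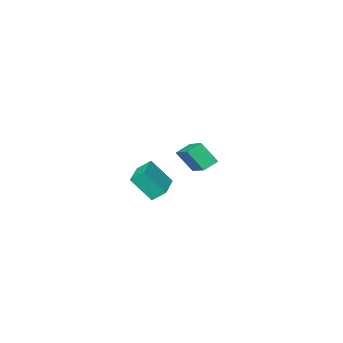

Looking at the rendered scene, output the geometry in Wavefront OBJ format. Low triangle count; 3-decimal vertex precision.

v 0.335 2.504 3.192
v 0.901 1.799 4.363
v 0.756 4.174 3.992
v 1.322 3.47 5.164
v 1.178 2.49 2.776
v 1.744 1.786 3.948
v 1.599 4.161 3.577
v 2.165 3.456 4.748
v 0.102 -4.671 -0.092
v -0.478 -4.128 0.564
v -0.773 -3.855 -1.542
v -1.353 -3.312 -0.886
v 1.413 -3.268 -0.094
v 0.833 -2.725 0.562
v 0.538 -2.452 -1.544
v -0.042 -1.909 -0.888
f 2 4 1
f 5 2 1
f 1 4 3
f 3 5 1
f 2 8 4
f 6 2 5
f 6 8 2
f 4 8 3
f 7 5 3
f 3 8 7
f 7 6 5
f 8 6 7
f 10 12 9
f 13 10 9
f 9 12 11
f 11 13 9
f 10 16 12
f 14 10 13
f 14 16 10
f 12 16 11
f 15 13 11
f 11 16 15
f 15 14 13
f 16 14 15

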